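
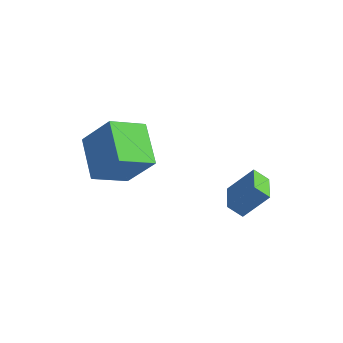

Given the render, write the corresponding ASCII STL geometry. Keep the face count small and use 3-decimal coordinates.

solid 
facet normal -0.609 -0.093 -0.788
outer loop
vertex -3.954 0.121 0.845
vertex -3.129 1.518 0.042
vertex -2.578 -1.212 -0.061
endloop
endfacet
facet normal -0.456 -0.772 0.444
outer loop
vertex -1.311 -1.018 1.578
vertex -3.954 0.121 0.845
vertex -2.578 -1.212 -0.061
endloop
endfacet
facet normal -0.609 -0.093 -0.788
outer loop
vertex -2.578 -1.212 -0.061
vertex -3.129 1.518 0.042
vertex -1.753 0.185 -0.864
endloop
endfacet
facet normal 0.649 -0.629 -0.427
outer loop
vertex -1.753 0.185 -0.864
vertex -1.311 -1.018 1.578
vertex -2.578 -1.212 -0.061
endloop
endfacet
facet normal -0.649 0.629 0.427
outer loop
vertex -3.954 0.121 0.845
vertex -1.862 1.712 1.681
vertex -3.129 1.518 0.042
endloop
endfacet
facet normal -0.456 -0.772 0.444
outer loop
vertex -2.687 0.315 2.484
vertex -3.954 0.121 0.845
vertex -1.311 -1.018 1.578
endloop
endfacet
facet normal -0.649 0.629 0.427
outer loop
vertex -2.687 0.315 2.484
vertex -1.862 1.712 1.681
vertex -3.954 0.121 0.845
endloop
endfacet
facet normal 0.456 0.772 -0.444
outer loop
vertex -3.129 1.518 0.042
vertex -1.862 1.712 1.681
vertex -1.753 0.185 -0.864
endloop
endfacet
facet normal 0.649 -0.629 -0.427
outer loop
vertex -0.486 0.379 0.775
vertex -1.311 -1.018 1.578
vertex -1.753 0.185 -0.864
endloop
endfacet
facet normal 0.456 0.772 -0.444
outer loop
vertex -1.753 0.185 -0.864
vertex -1.862 1.712 1.681
vertex -0.486 0.379 0.775
endloop
endfacet
facet normal 0.609 0.093 0.788
outer loop
vertex -0.486 0.379 0.775
vertex -2.687 0.315 2.484
vertex -1.311 -1.018 1.578
endloop
endfacet
facet normal 0.609 0.093 0.788
outer loop
vertex -1.862 1.712 1.681
vertex -2.687 0.315 2.484
vertex -0.486 0.379 0.775
endloop
endfacet
facet normal -0.524 0.845 -0.107
outer loop
vertex 0.713 3.989 -3.089
vertex 1.588 4.686 -1.876
vertex 1.305 4.281 -3.684
endloop
endfacet
facet normal -0.530 -0.422 -0.735
outer loop
vertex 2.092 3.014 -3.524
vertex 0.713 3.989 -3.089
vertex 1.305 4.281 -3.684
endloop
endfacet
facet normal -0.524 0.845 -0.107
outer loop
vertex 1.305 4.281 -3.684
vertex 1.588 4.686 -1.876
vertex 2.18 4.978 -2.472
endloop
endfacet
facet normal 0.666 0.329 -0.670
outer loop
vertex 2.18 4.978 -2.472
vertex 2.092 3.014 -3.524
vertex 1.305 4.281 -3.684
endloop
endfacet
facet normal -0.666 -0.329 0.669
outer loop
vertex 0.713 3.989 -3.089
vertex 2.375 3.419 -1.716
vertex 1.588 4.686 -1.876
endloop
endfacet
facet normal -0.531 -0.423 -0.734
outer loop
vertex 1.5 2.722 -2.928
vertex 0.713 3.989 -3.089
vertex 2.092 3.014 -3.524
endloop
endfacet
facet normal -0.666 -0.329 0.670
outer loop
vertex 1.5 2.722 -2.928
vertex 2.375 3.419 -1.716
vertex 0.713 3.989 -3.089
endloop
endfacet
facet normal 0.531 0.423 0.734
outer loop
vertex 1.588 4.686 -1.876
vertex 2.375 3.419 -1.716
vertex 2.18 4.978 -2.472
endloop
endfacet
facet normal 0.666 0.329 -0.669
outer loop
vertex 2.967 3.711 -2.311
vertex 2.092 3.014 -3.524
vertex 2.18 4.978 -2.472
endloop
endfacet
facet normal 0.530 0.423 0.735
outer loop
vertex 2.18 4.978 -2.472
vertex 2.375 3.419 -1.716
vertex 2.967 3.711 -2.311
endloop
endfacet
facet normal 0.524 -0.845 0.107
outer loop
vertex 2.967 3.711 -2.311
vertex 1.5 2.722 -2.928
vertex 2.092 3.014 -3.524
endloop
endfacet
facet normal 0.524 -0.845 0.107
outer loop
vertex 2.375 3.419 -1.716
vertex 1.5 2.722 -2.928
vertex 2.967 3.711 -2.311
endloop
endfacet

endsolid


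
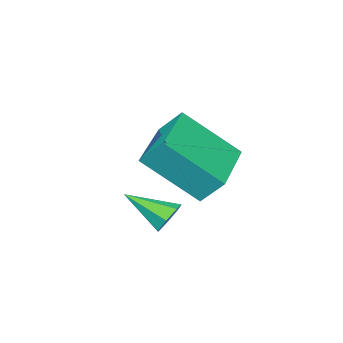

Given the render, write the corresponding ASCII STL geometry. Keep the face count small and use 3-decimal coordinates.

solid 
facet normal -0.330 0.805 -0.494
outer loop
vertex 0.528 1.127 -2.023
vertex 0.354 1.341 -1.558
vertex 0.837 1.394 -1.794
endloop
endfacet
facet normal 0.747 -0.425 -0.512
outer loop
vertex 0.528 1.127 -2.023
vertex 0.837 1.394 -1.794
vertex 0.806 0.239 -0.882
endloop
endfacet
facet normal -0.330 0.804 -0.495
outer loop
vertex 0.837 1.394 -1.794
vertex 0.354 1.341 -1.558
vertex 0.783 1.622 -1.388
endloop
endfacet
facet normal 0.993 0.054 0.102
outer loop
vertex 0.837 1.394 -1.794
vertex 0.783 1.622 -1.388
vertex 0.806 0.239 -0.882
endloop
endfacet
facet normal -0.331 0.804 -0.495
outer loop
vertex 0.783 1.622 -1.388
vertex 0.354 1.341 -1.558
vertex 0.406 1.638 -1.11
endloop
endfacet
facet normal 0.576 0.289 0.765
outer loop
vertex 0.783 1.622 -1.388
vertex 0.406 1.638 -1.11
vertex 0.806 0.239 -0.882
endloop
endfacet
facet normal -0.331 0.804 -0.495
outer loop
vertex 0.406 1.638 -1.11
vertex 0.354 1.341 -1.558
vertex -0.01 1.43 -1.17
endloop
endfacet
facet normal -0.193 0.104 0.976
outer loop
vertex 0.406 1.638 -1.11
vertex -0.01 1.43 -1.17
vertex 0.806 0.239 -0.882
endloop
endfacet
facet normal -0.329 0.806 -0.493
outer loop
vertex -0.01 1.43 -1.17
vertex 0.354 1.341 -1.558
vertex -0.152 1.156 -1.523
endloop
endfacet
facet normal -0.733 -0.363 0.576
outer loop
vertex -0.01 1.43 -1.17
vertex -0.152 1.156 -1.523
vertex 0.806 0.239 -0.882
endloop
endfacet
facet normal -0.328 0.805 -0.495
outer loop
vertex -0.152 1.156 -1.523
vertex 0.354 1.341 -1.558
vertex 0.088 1.021 -1.902
endloop
endfacet
facet normal -0.637 -0.759 -0.133
outer loop
vertex -0.152 1.156 -1.523
vertex 0.088 1.021 -1.902
vertex 0.806 0.239 -0.882
endloop
endfacet
facet normal -0.330 0.805 -0.494
outer loop
vertex 0.088 1.021 -1.902
vertex 0.354 1.341 -1.558
vertex 0.528 1.127 -2.023
endloop
endfacet
facet normal 0.020 -0.787 -0.617
outer loop
vertex 0.088 1.021 -1.902
vertex 0.528 1.127 -2.023
vertex 0.806 0.239 -0.882
endloop
endfacet
facet normal -0.429 0.619 -0.658
outer loop
vertex -3.491 0.528 -0.693
vertex -1.676 1.45 -1.01
vertex -3.29 -0.124 -1.438
endloop
endfacet
facet normal -0.881 -0.447 0.154
outer loop
vertex -2.384 -1.43 -0.05
vertex -3.491 0.528 -0.693
vertex -3.29 -0.124 -1.438
endloop
endfacet
facet normal -0.429 0.619 -0.658
outer loop
vertex -3.29 -0.124 -1.438
vertex -1.676 1.45 -1.01
vertex -1.475 0.798 -1.755
endloop
endfacet
facet normal 0.199 -0.646 -0.737
outer loop
vertex -1.475 0.798 -1.755
vertex -2.384 -1.43 -0.05
vertex -3.29 -0.124 -1.438
endloop
endfacet
facet normal -0.199 0.646 0.737
outer loop
vertex -3.491 0.528 -0.693
vertex -0.77 0.144 0.378
vertex -1.676 1.45 -1.01
endloop
endfacet
facet normal -0.881 -0.447 0.154
outer loop
vertex -2.585 -0.778 0.695
vertex -3.491 0.528 -0.693
vertex -2.384 -1.43 -0.05
endloop
endfacet
facet normal -0.199 0.646 0.737
outer loop
vertex -2.585 -0.778 0.695
vertex -0.77 0.144 0.378
vertex -3.491 0.528 -0.693
endloop
endfacet
facet normal 0.881 0.447 -0.154
outer loop
vertex -1.676 1.45 -1.01
vertex -0.77 0.144 0.378
vertex -1.475 0.798 -1.755
endloop
endfacet
facet normal 0.199 -0.646 -0.737
outer loop
vertex -0.569 -0.508 -0.367
vertex -2.384 -1.43 -0.05
vertex -1.475 0.798 -1.755
endloop
endfacet
facet normal 0.881 0.447 -0.154
outer loop
vertex -1.475 0.798 -1.755
vertex -0.77 0.144 0.378
vertex -0.569 -0.508 -0.367
endloop
endfacet
facet normal 0.429 -0.619 0.658
outer loop
vertex -0.569 -0.508 -0.367
vertex -2.585 -0.778 0.695
vertex -2.384 -1.43 -0.05
endloop
endfacet
facet normal 0.429 -0.619 0.658
outer loop
vertex -0.77 0.144 0.378
vertex -2.585 -0.778 0.695
vertex -0.569 -0.508 -0.367
endloop
endfacet

endsolid


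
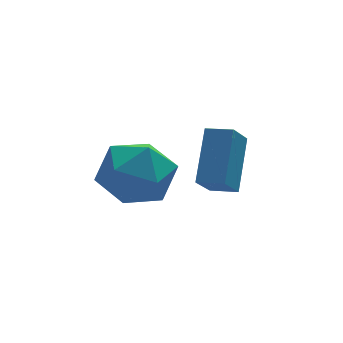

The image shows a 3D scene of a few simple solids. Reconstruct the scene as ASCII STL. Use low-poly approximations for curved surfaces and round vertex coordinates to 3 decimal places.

solid 
facet normal -0.498 -0.497 0.711
outer loop
vertex 0.08 -1.577 4.941
vertex -0.601 -1.085 4.808
vertex -0.552 -2.806 3.638
endloop
endfacet
facet normal 0.801 -0.578 0.157
outer loop
vertex 0.041 -2.215 2.792
vertex 0.08 -1.577 4.941
vertex -0.552 -2.806 3.638
endloop
endfacet
facet normal -0.498 -0.497 0.710
outer loop
vertex -0.552 -2.806 3.638
vertex -0.601 -1.085 4.808
vertex -1.233 -2.315 3.504
endloop
endfacet
facet normal -0.332 -0.648 -0.685
outer loop
vertex -1.233 -2.315 3.504
vertex 0.041 -2.215 2.792
vertex -0.552 -2.806 3.638
endloop
endfacet
facet normal 0.333 0.647 0.686
outer loop
vertex 0.08 -1.577 4.941
vertex -0.008 -0.494 3.962
vertex -0.601 -1.085 4.808
endloop
endfacet
facet normal 0.801 -0.578 0.157
outer loop
vertex 0.673 -0.985 4.096
vertex 0.08 -1.577 4.941
vertex 0.041 -2.215 2.792
endloop
endfacet
facet normal 0.332 0.647 0.686
outer loop
vertex 0.673 -0.985 4.096
vertex -0.008 -0.494 3.962
vertex 0.08 -1.577 4.941
endloop
endfacet
facet normal -0.801 0.578 -0.157
outer loop
vertex -0.601 -1.085 4.808
vertex -0.008 -0.494 3.962
vertex -1.233 -2.315 3.504
endloop
endfacet
facet normal -0.333 -0.646 -0.687
outer loop
vertex -0.64 -1.723 2.659
vertex 0.041 -2.215 2.792
vertex -1.233 -2.315 3.504
endloop
endfacet
facet normal -0.801 0.578 -0.157
outer loop
vertex -1.233 -2.315 3.504
vertex -0.008 -0.494 3.962
vertex -0.64 -1.723 2.659
endloop
endfacet
facet normal 0.498 0.497 -0.710
outer loop
vertex -0.64 -1.723 2.659
vertex 0.673 -0.985 4.096
vertex 0.041 -2.215 2.792
endloop
endfacet
facet normal 0.498 0.497 -0.710
outer loop
vertex -0.008 -0.494 3.962
vertex 0.673 -0.985 4.096
vertex -0.64 -1.723 2.659
endloop
endfacet
facet normal -0.717 0.685 0.126
outer loop
vertex -3.09 -0.859 3.673
vertex -3.925 -1.746 3.741
vertex -3.37 -1.351 4.753
endloop
endfacet
facet normal -0.097 0.915 0.392
outer loop
vertex -3.09 -0.859 3.673
vertex -3.37 -1.351 4.753
vertex -2.207 -1.109 4.476
endloop
endfacet
facet normal 0.383 0.914 -0.137
outer loop
vertex -3.09 -0.859 3.673
vertex -2.207 -1.109 4.476
vertex -2.043 -1.355 3.293
endloop
endfacet
facet normal 0.059 0.682 -0.729
outer loop
vertex -3.09 -0.859 3.673
vertex -2.043 -1.355 3.293
vertex -3.104 -1.749 2.839
endloop
endfacet
facet normal -0.621 0.541 -0.567
outer loop
vertex -3.09 -0.859 3.673
vertex -3.104 -1.749 2.839
vertex -3.925 -1.746 3.741
endloop
endfacet
facet normal 0.118 0.448 0.886
outer loop
vertex -2.207 -1.109 4.476
vertex -3.37 -1.351 4.753
vertex -2.496 -2.151 5.041
endloop
endfacet
facet normal -0.886 0.075 0.457
outer loop
vertex -3.37 -1.351 4.753
vertex -3.925 -1.746 3.741
vertex -3.557 -2.545 4.587
endloop
endfacet
facet normal -0.731 -0.158 -0.664
outer loop
vertex -3.925 -1.746 3.741
vertex -3.104 -1.749 2.839
vertex -3.393 -2.791 3.404
endloop
endfacet
facet normal 0.370 0.071 -0.926
outer loop
vertex -3.104 -1.749 2.839
vertex -2.043 -1.355 3.293
vertex -2.23 -2.549 3.127
endloop
endfacet
facet normal 0.895 0.445 0.031
outer loop
vertex -2.043 -1.355 3.293
vertex -2.207 -1.109 4.476
vertex -1.675 -2.154 4.139
endloop
endfacet
facet normal -0.059 -0.682 0.729
outer loop
vertex -2.51 -3.041 4.207
vertex -2.496 -2.151 5.041
vertex -3.557 -2.545 4.587
endloop
endfacet
facet normal -0.383 -0.914 0.137
outer loop
vertex -2.51 -3.041 4.207
vertex -3.557 -2.545 4.587
vertex -3.393 -2.791 3.404
endloop
endfacet
facet normal 0.097 -0.915 -0.392
outer loop
vertex -2.51 -3.041 4.207
vertex -3.393 -2.791 3.404
vertex -2.23 -2.549 3.127
endloop
endfacet
facet normal 0.717 -0.685 -0.126
outer loop
vertex -2.51 -3.041 4.207
vertex -2.23 -2.549 3.127
vertex -1.675 -2.154 4.139
endloop
endfacet
facet normal 0.621 -0.541 0.567
outer loop
vertex -2.51 -3.041 4.207
vertex -1.675 -2.154 4.139
vertex -2.496 -2.151 5.041
endloop
endfacet
facet normal -0.370 -0.071 0.926
outer loop
vertex -3.557 -2.545 4.587
vertex -2.496 -2.151 5.041
vertex -3.37 -1.351 4.753
endloop
endfacet
facet normal -0.895 -0.445 -0.031
outer loop
vertex -3.393 -2.791 3.404
vertex -3.557 -2.545 4.587
vertex -3.925 -1.746 3.741
endloop
endfacet
facet normal -0.118 -0.448 -0.886
outer loop
vertex -2.23 -2.549 3.127
vertex -3.393 -2.791 3.404
vertex -3.104 -1.749 2.839
endloop
endfacet
facet normal 0.886 -0.075 -0.457
outer loop
vertex -1.675 -2.154 4.139
vertex -2.23 -2.549 3.127
vertex -2.043 -1.355 3.293
endloop
endfacet
facet normal 0.731 0.158 0.664
outer loop
vertex -2.496 -2.151 5.041
vertex -1.675 -2.154 4.139
vertex -2.207 -1.109 4.476
endloop
endfacet

endsolid


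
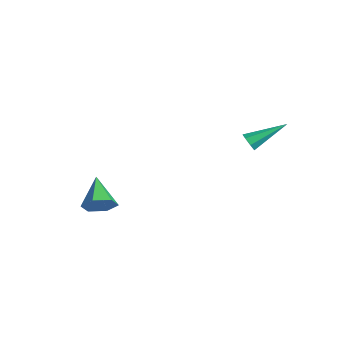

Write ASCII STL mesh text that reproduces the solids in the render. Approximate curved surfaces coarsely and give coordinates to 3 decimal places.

solid 
facet normal -0.188 -0.865 -0.465
outer loop
vertex 3.351 1.681 1.751
vertex 2.883 1.64 2.017
vertex 2.981 1.875 1.54
endloop
endfacet
facet normal 0.610 0.472 -0.637
outer loop
vertex 3.351 1.681 1.751
vertex 2.981 1.875 1.54
vertex 3.277 3.44 2.983
endloop
endfacet
facet normal -0.189 -0.865 -0.465
outer loop
vertex 2.981 1.875 1.54
vertex 2.883 1.64 2.017
vertex 2.536 1.892 1.689
endloop
endfacet
facet normal -0.208 0.684 -0.699
outer loop
vertex 2.981 1.875 1.54
vertex 2.536 1.892 1.689
vertex 3.277 3.44 2.983
endloop
endfacet
facet normal -0.189 -0.865 -0.464
outer loop
vertex 2.536 1.892 1.689
vertex 2.883 1.64 2.017
vertex 2.353 1.72 2.084
endloop
endfacet
facet normal -0.834 0.529 -0.156
outer loop
vertex 2.536 1.892 1.689
vertex 2.353 1.72 2.084
vertex 3.277 3.44 2.983
endloop
endfacet
facet normal -0.189 -0.866 -0.464
outer loop
vertex 2.353 1.72 2.084
vertex 2.883 1.64 2.017
vertex 2.569 1.488 2.429
endloop
endfacet
facet normal -0.801 0.124 0.585
outer loop
vertex 2.353 1.72 2.084
vertex 2.569 1.488 2.429
vertex 3.277 3.44 2.983
endloop
endfacet
facet normal -0.190 -0.865 -0.464
outer loop
vertex 2.569 1.488 2.429
vertex 2.883 1.64 2.017
vertex 3.022 1.37 2.464
endloop
endfacet
facet normal -0.133 -0.226 0.965
outer loop
vertex 2.569 1.488 2.429
vertex 3.022 1.37 2.464
vertex 3.277 3.44 2.983
endloop
endfacet
facet normal -0.189 -0.865 -0.464
outer loop
vertex 3.022 1.37 2.464
vertex 2.883 1.64 2.017
vertex 3.37 1.456 2.162
endloop
endfacet
facet normal 0.669 -0.257 0.697
outer loop
vertex 3.022 1.37 2.464
vertex 3.37 1.456 2.162
vertex 3.277 3.44 2.983
endloop
endfacet
facet normal -0.188 -0.865 -0.465
outer loop
vertex 3.37 1.456 2.162
vertex 2.883 1.64 2.017
vertex 3.351 1.681 1.751
endloop
endfacet
facet normal 0.998 0.054 -0.017
outer loop
vertex 3.37 1.456 2.162
vertex 3.351 1.681 1.751
vertex 3.277 3.44 2.983
endloop
endfacet
facet normal 0.796 -0.277 -0.538
outer loop
vertex -1.936 -4.167 -3.13
vertex -2.24 -3.655 -3.844
vertex -1.678 -3.277 -3.206
endloop
endfacet
facet normal 0.186 0.030 0.982
outer loop
vertex -1.936 -4.167 -3.13
vertex -1.678 -3.277 -3.206
vertex -3.76 -3.125 -2.816
endloop
endfacet
facet normal 0.796 -0.277 -0.537
outer loop
vertex -1.678 -3.277 -3.206
vertex -2.24 -3.655 -3.844
vertex -1.981 -2.764 -3.92
endloop
endfacet
facet normal 0.160 0.833 0.530
outer loop
vertex -1.678 -3.277 -3.206
vertex -1.981 -2.764 -3.92
vertex -3.76 -3.125 -2.816
endloop
endfacet
facet normal 0.796 -0.277 -0.537
outer loop
vertex -1.981 -2.764 -3.92
vertex -2.24 -3.655 -3.844
vertex -2.543 -3.142 -4.558
endloop
endfacet
facet normal -0.336 0.910 -0.243
outer loop
vertex -1.981 -2.764 -3.92
vertex -2.543 -3.142 -4.558
vertex -3.76 -3.125 -2.816
endloop
endfacet
facet normal 0.796 -0.278 -0.538
outer loop
vertex -2.543 -3.142 -4.558
vertex -2.24 -3.655 -3.844
vertex -2.802 -4.032 -4.481
endloop
endfacet
facet normal -0.805 0.185 -0.564
outer loop
vertex -2.543 -3.142 -4.558
vertex -2.802 -4.032 -4.481
vertex -3.76 -3.125 -2.816
endloop
endfacet
facet normal 0.796 -0.277 -0.538
outer loop
vertex -2.802 -4.032 -4.481
vertex -2.24 -3.655 -3.844
vertex -2.498 -4.545 -3.768
endloop
endfacet
facet normal -0.779 -0.617 -0.112
outer loop
vertex -2.802 -4.032 -4.481
vertex -2.498 -4.545 -3.768
vertex -3.76 -3.125 -2.816
endloop
endfacet
facet normal 0.796 -0.277 -0.538
outer loop
vertex -2.498 -4.545 -3.768
vertex -2.24 -3.655 -3.844
vertex -1.936 -4.167 -3.13
endloop
endfacet
facet normal -0.283 -0.695 0.661
outer loop
vertex -2.498 -4.545 -3.768
vertex -1.936 -4.167 -3.13
vertex -3.76 -3.125 -2.816
endloop
endfacet

endsolid


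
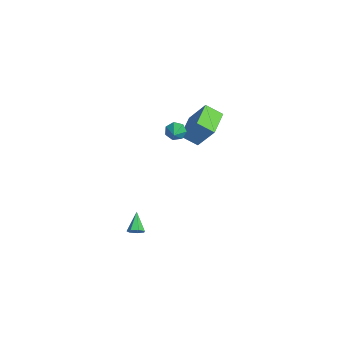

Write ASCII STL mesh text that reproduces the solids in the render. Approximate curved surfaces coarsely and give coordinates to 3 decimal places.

solid 
facet normal 0.808 -0.063 -0.586
outer loop
vertex 4.654 -1.197 -1.134
vertex 4.415 -0.892 -1.496
vertex 4.722 -0.744 -1.089
endloop
endfacet
facet normal 0.269 -0.135 0.954
outer loop
vertex 4.654 -1.197 -1.134
vertex 4.722 -0.744 -1.089
vertex 3.325 -0.808 -0.704
endloop
endfacet
facet normal 0.808 -0.062 -0.587
outer loop
vertex 4.722 -0.744 -1.089
vertex 4.415 -0.892 -1.496
vertex 4.558 -0.403 -1.351
endloop
endfacet
facet normal 0.174 0.651 0.739
outer loop
vertex 4.722 -0.744 -1.089
vertex 4.558 -0.403 -1.351
vertex 3.325 -0.808 -0.704
endloop
endfacet
facet normal 0.807 -0.062 -0.587
outer loop
vertex 4.558 -0.403 -1.351
vertex 4.415 -0.892 -1.496
vertex 4.287 -0.43 -1.721
endloop
endfacet
facet normal -0.254 0.960 0.116
outer loop
vertex 4.558 -0.403 -1.351
vertex 4.287 -0.43 -1.721
vertex 3.325 -0.808 -0.704
endloop
endfacet
facet normal 0.807 -0.062 -0.587
outer loop
vertex 4.287 -0.43 -1.721
vertex 4.415 -0.892 -1.496
vertex 4.112 -0.805 -1.922
endloop
endfacet
facet normal -0.694 0.564 -0.447
outer loop
vertex 4.287 -0.43 -1.721
vertex 4.112 -0.805 -1.922
vertex 3.325 -0.808 -0.704
endloop
endfacet
facet normal 0.807 -0.061 -0.587
outer loop
vertex 4.112 -0.805 -1.922
vertex 4.415 -0.892 -1.496
vertex 4.166 -1.246 -1.802
endloop
endfacet
facet normal -0.814 -0.243 -0.527
outer loop
vertex 4.112 -0.805 -1.922
vertex 4.166 -1.246 -1.802
vertex 3.325 -0.808 -0.704
endloop
endfacet
facet normal 0.808 -0.062 -0.586
outer loop
vertex 4.166 -1.246 -1.802
vertex 4.415 -0.892 -1.496
vertex 4.407 -1.42 -1.451
endloop
endfacet
facet normal -0.523 -0.850 -0.062
outer loop
vertex 4.166 -1.246 -1.802
vertex 4.407 -1.42 -1.451
vertex 3.325 -0.808 -0.704
endloop
endfacet
facet normal 0.808 -0.062 -0.586
outer loop
vertex 4.407 -1.42 -1.451
vertex 4.415 -0.892 -1.496
vertex 4.654 -1.197 -1.134
endloop
endfacet
facet normal -0.042 -0.802 0.596
outer loop
vertex 4.407 -1.42 -1.451
vertex 4.654 -1.197 -1.134
vertex 3.325 -0.808 -0.704
endloop
endfacet
facet normal -0.876 0.108 -0.471
outer loop
vertex -2.566 2.109 0.819
vertex -2.864 1.733 1.287
vertex -2.777 2.397 1.278
endloop
endfacet
facet normal 0.616 0.763 -0.195
outer loop
vertex -2.566 2.109 0.819
vertex -2.777 2.397 1.278
vertex -1.516 1.567 2.013
endloop
endfacet
facet normal -0.875 0.108 -0.472
outer loop
vertex -2.777 2.397 1.278
vertex -2.864 1.733 1.287
vertex -3.054 2.186 1.743
endloop
endfacet
facet normal 0.240 0.822 0.516
outer loop
vertex -2.777 2.397 1.278
vertex -3.054 2.186 1.743
vertex -1.516 1.567 2.013
endloop
endfacet
facet normal -0.875 0.108 -0.472
outer loop
vertex -3.054 2.186 1.743
vertex -2.864 1.733 1.287
vertex -3.188 1.633 1.865
endloop
endfacet
facet normal -0.077 0.232 0.970
outer loop
vertex -3.054 2.186 1.743
vertex -3.188 1.633 1.865
vertex -1.516 1.567 2.013
endloop
endfacet
facet normal -0.875 0.108 -0.472
outer loop
vertex -3.188 1.633 1.865
vertex -2.864 1.733 1.287
vertex -3.078 1.156 1.552
endloop
endfacet
facet normal -0.095 -0.561 0.822
outer loop
vertex -3.188 1.633 1.865
vertex -3.078 1.156 1.552
vertex -1.516 1.567 2.013
endloop
endfacet
facet normal -0.875 0.108 -0.471
outer loop
vertex -3.078 1.156 1.552
vertex -2.864 1.733 1.287
vertex -2.807 1.113 1.039
endloop
endfacet
facet normal 0.198 -0.962 0.186
outer loop
vertex -3.078 1.156 1.552
vertex -2.807 1.113 1.039
vertex -1.516 1.567 2.013
endloop
endfacet
facet normal -0.875 0.108 -0.471
outer loop
vertex -2.807 1.113 1.039
vertex -2.864 1.733 1.287
vertex -2.579 1.537 0.713
endloop
endfacet
facet normal 0.583 -0.668 -0.461
outer loop
vertex -2.807 1.113 1.039
vertex -2.579 1.537 0.713
vertex -1.516 1.567 2.013
endloop
endfacet
facet normal -0.875 0.107 -0.471
outer loop
vertex -2.579 1.537 0.713
vertex -2.864 1.733 1.287
vertex -2.566 2.109 0.819
endloop
endfacet
facet normal 0.769 0.099 -0.631
outer loop
vertex -2.579 1.537 0.713
vertex -2.566 2.109 0.819
vertex -1.516 1.567 2.013
endloop
endfacet
facet normal -0.924 0.345 0.168
outer loop
vertex -4.42 3.618 2.38
vertex -4.155 4.658 1.701
vertex -5.086 2.669 0.665
endloop
endfacet
facet normal -0.208 -0.819 0.534
outer loop
vertex -3.405 2.042 0.359
vertex -4.42 3.618 2.38
vertex -5.086 2.669 0.665
endloop
endfacet
facet normal -0.924 0.345 0.168
outer loop
vertex -5.086 2.669 0.665
vertex -4.155 4.658 1.701
vertex -4.821 3.709 -0.014
endloop
endfacet
facet normal -0.322 -0.459 -0.828
outer loop
vertex -4.821 3.709 -0.014
vertex -3.405 2.042 0.359
vertex -5.086 2.669 0.665
endloop
endfacet
facet normal 0.322 0.459 0.828
outer loop
vertex -4.42 3.618 2.38
vertex -2.474 4.031 1.395
vertex -4.155 4.658 1.701
endloop
endfacet
facet normal -0.208 -0.819 0.534
outer loop
vertex -2.739 2.991 2.074
vertex -4.42 3.618 2.38
vertex -3.405 2.042 0.359
endloop
endfacet
facet normal 0.322 0.459 0.828
outer loop
vertex -2.739 2.991 2.074
vertex -2.474 4.031 1.395
vertex -4.42 3.618 2.38
endloop
endfacet
facet normal 0.208 0.819 -0.534
outer loop
vertex -4.155 4.658 1.701
vertex -2.474 4.031 1.395
vertex -4.821 3.709 -0.014
endloop
endfacet
facet normal -0.322 -0.459 -0.828
outer loop
vertex -3.14 3.082 -0.32
vertex -3.405 2.042 0.359
vertex -4.821 3.709 -0.014
endloop
endfacet
facet normal 0.208 0.819 -0.534
outer loop
vertex -4.821 3.709 -0.014
vertex -2.474 4.031 1.395
vertex -3.14 3.082 -0.32
endloop
endfacet
facet normal 0.924 -0.345 -0.168
outer loop
vertex -3.14 3.082 -0.32
vertex -2.739 2.991 2.074
vertex -3.405 2.042 0.359
endloop
endfacet
facet normal 0.924 -0.345 -0.168
outer loop
vertex -2.474 4.031 1.395
vertex -2.739 2.991 2.074
vertex -3.14 3.082 -0.32
endloop
endfacet

endsolid


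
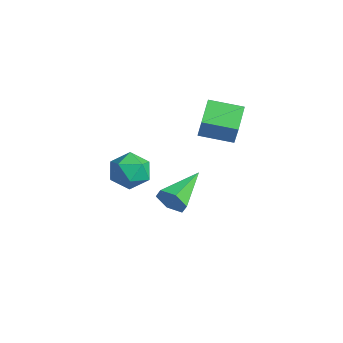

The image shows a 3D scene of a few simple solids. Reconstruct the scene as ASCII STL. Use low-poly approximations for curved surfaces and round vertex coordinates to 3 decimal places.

solid 
facet normal -0.414 0.879 -0.235
outer loop
vertex 2.012 -0.208 0.34
vertex 1.367 -0.346 0.959
vertex 2.132 0.076 1.19
endloop
endfacet
facet normal 0.291 0.894 -0.340
outer loop
vertex 2.012 -0.208 0.34
vertex 2.132 0.076 1.19
vertex 2.814 -0.316 0.743
endloop
endfacet
facet normal 0.456 0.378 -0.806
outer loop
vertex 2.012 -0.208 0.34
vertex 2.814 -0.316 0.743
vertex 2.469 -0.981 0.236
endloop
endfacet
facet normal -0.148 0.045 -0.988
outer loop
vertex 2.012 -0.208 0.34
vertex 2.469 -0.981 0.236
vertex 1.575 -0.999 0.369
endloop
endfacet
facet normal -0.686 0.356 -0.635
outer loop
vertex 2.012 -0.208 0.34
vertex 1.575 -0.999 0.369
vertex 1.367 -0.346 0.959
endloop
endfacet
facet normal 0.610 0.742 0.280
outer loop
vertex 2.814 -0.316 0.743
vertex 2.132 0.076 1.19
vertex 2.665 -0.521 1.611
endloop
endfacet
facet normal -0.532 0.717 0.450
outer loop
vertex 2.132 0.076 1.19
vertex 1.367 -0.346 0.959
vertex 1.771 -0.539 1.744
endloop
endfacet
facet normal -0.971 -0.131 -0.198
outer loop
vertex 1.367 -0.346 0.959
vertex 1.575 -0.999 0.369
vertex 1.426 -1.204 1.237
endloop
endfacet
facet normal -0.102 -0.632 -0.768
outer loop
vertex 1.575 -0.999 0.369
vertex 2.469 -0.981 0.236
vertex 2.108 -1.596 0.79
endloop
endfacet
facet normal 0.876 -0.093 -0.474
outer loop
vertex 2.469 -0.981 0.236
vertex 2.814 -0.316 0.743
vertex 2.873 -1.174 1.021
endloop
endfacet
facet normal 0.148 -0.045 0.988
outer loop
vertex 2.228 -1.312 1.64
vertex 2.665 -0.521 1.611
vertex 1.771 -0.539 1.744
endloop
endfacet
facet normal -0.456 -0.378 0.806
outer loop
vertex 2.228 -1.312 1.64
vertex 1.771 -0.539 1.744
vertex 1.426 -1.204 1.237
endloop
endfacet
facet normal -0.291 -0.894 0.340
outer loop
vertex 2.228 -1.312 1.64
vertex 1.426 -1.204 1.237
vertex 2.108 -1.596 0.79
endloop
endfacet
facet normal 0.414 -0.879 0.235
outer loop
vertex 2.228 -1.312 1.64
vertex 2.108 -1.596 0.79
vertex 2.873 -1.174 1.021
endloop
endfacet
facet normal 0.686 -0.356 0.635
outer loop
vertex 2.228 -1.312 1.64
vertex 2.873 -1.174 1.021
vertex 2.665 -0.521 1.611
endloop
endfacet
facet normal 0.102 0.632 0.768
outer loop
vertex 1.771 -0.539 1.744
vertex 2.665 -0.521 1.611
vertex 2.132 0.076 1.19
endloop
endfacet
facet normal -0.876 0.093 0.474
outer loop
vertex 1.426 -1.204 1.237
vertex 1.771 -0.539 1.744
vertex 1.367 -0.346 0.959
endloop
endfacet
facet normal -0.610 -0.742 -0.280
outer loop
vertex 2.108 -1.596 0.79
vertex 1.426 -1.204 1.237
vertex 1.575 -0.999 0.369
endloop
endfacet
facet normal 0.532 -0.717 -0.450
outer loop
vertex 2.873 -1.174 1.021
vertex 2.108 -1.596 0.79
vertex 2.469 -0.981 0.236
endloop
endfacet
facet normal 0.971 0.131 0.198
outer loop
vertex 2.665 -0.521 1.611
vertex 2.873 -1.174 1.021
vertex 2.814 -0.316 0.743
endloop
endfacet
facet normal 0.389 -0.876 -0.283
outer loop
vertex 1.857 1.404 -1.463
vertex 1.466 1.433 -2.091
vertex 2.145 1.726 -2.064
endloop
endfacet
facet normal 0.674 0.466 0.573
outer loop
vertex 1.857 1.404 -1.463
vertex 2.145 1.726 -2.064
vertex 0.694 3.167 -1.529
endloop
endfacet
facet normal 0.389 -0.876 -0.283
outer loop
vertex 2.145 1.726 -2.064
vertex 1.466 1.433 -2.091
vertex 1.754 1.755 -2.692
endloop
endfacet
facet normal 0.597 0.727 -0.338
outer loop
vertex 2.145 1.726 -2.064
vertex 1.754 1.755 -2.692
vertex 0.694 3.167 -1.529
endloop
endfacet
facet normal 0.389 -0.877 -0.283
outer loop
vertex 1.754 1.755 -2.692
vertex 1.466 1.433 -2.091
vertex 1.075 1.462 -2.718
endloop
endfacet
facet normal -0.197 0.531 -0.824
outer loop
vertex 1.754 1.755 -2.692
vertex 1.075 1.462 -2.718
vertex 0.694 3.167 -1.529
endloop
endfacet
facet normal 0.391 -0.875 -0.284
outer loop
vertex 1.075 1.462 -2.718
vertex 1.466 1.433 -2.091
vertex 0.788 1.139 -2.118
endloop
endfacet
facet normal -0.914 0.073 -0.398
outer loop
vertex 1.075 1.462 -2.718
vertex 0.788 1.139 -2.118
vertex 0.694 3.167 -1.529
endloop
endfacet
facet normal 0.391 -0.876 -0.284
outer loop
vertex 0.788 1.139 -2.118
vertex 1.466 1.433 -2.091
vertex 1.179 1.11 -1.49
endloop
endfacet
facet normal -0.838 -0.188 0.513
outer loop
vertex 0.788 1.139 -2.118
vertex 1.179 1.11 -1.49
vertex 0.694 3.167 -1.529
endloop
endfacet
facet normal 0.391 -0.876 -0.284
outer loop
vertex 1.179 1.11 -1.49
vertex 1.466 1.433 -2.091
vertex 1.857 1.404 -1.463
endloop
endfacet
facet normal -0.044 0.009 0.999
outer loop
vertex 1.179 1.11 -1.49
vertex 1.857 1.404 -1.463
vertex 0.694 3.167 -1.529
endloop
endfacet
facet normal -0.625 -0.758 0.185
outer loop
vertex 1.463 2.788 2.04
vertex 0.534 3.667 2.502
vertex 1.033 2.886 0.988
endloop
endfacet
facet normal 0.683 -0.646 -0.340
outer loop
vertex 1.946 3.993 0.718
vertex 1.463 2.788 2.04
vertex 1.033 2.886 0.988
endloop
endfacet
facet normal -0.625 -0.758 0.185
outer loop
vertex 1.033 2.886 0.988
vertex 0.534 3.667 2.502
vertex 0.104 3.765 1.45
endloop
endfacet
facet normal -0.377 0.086 -0.922
outer loop
vertex 0.104 3.765 1.45
vertex 1.946 3.993 0.718
vertex 1.033 2.886 0.988
endloop
endfacet
facet normal 0.377 -0.086 0.922
outer loop
vertex 1.463 2.788 2.04
vertex 1.447 4.774 2.232
vertex 0.534 3.667 2.502
endloop
endfacet
facet normal 0.683 -0.646 -0.340
outer loop
vertex 2.376 3.895 1.77
vertex 1.463 2.788 2.04
vertex 1.946 3.993 0.718
endloop
endfacet
facet normal 0.377 -0.086 0.922
outer loop
vertex 2.376 3.895 1.77
vertex 1.447 4.774 2.232
vertex 1.463 2.788 2.04
endloop
endfacet
facet normal -0.683 0.646 0.340
outer loop
vertex 0.534 3.667 2.502
vertex 1.447 4.774 2.232
vertex 0.104 3.765 1.45
endloop
endfacet
facet normal -0.377 0.086 -0.922
outer loop
vertex 1.017 4.872 1.18
vertex 1.946 3.993 0.718
vertex 0.104 3.765 1.45
endloop
endfacet
facet normal -0.683 0.646 0.340
outer loop
vertex 0.104 3.765 1.45
vertex 1.447 4.774 2.232
vertex 1.017 4.872 1.18
endloop
endfacet
facet normal 0.625 0.758 -0.185
outer loop
vertex 1.017 4.872 1.18
vertex 2.376 3.895 1.77
vertex 1.946 3.993 0.718
endloop
endfacet
facet normal 0.625 0.758 -0.185
outer loop
vertex 1.447 4.774 2.232
vertex 2.376 3.895 1.77
vertex 1.017 4.872 1.18
endloop
endfacet

endsolid


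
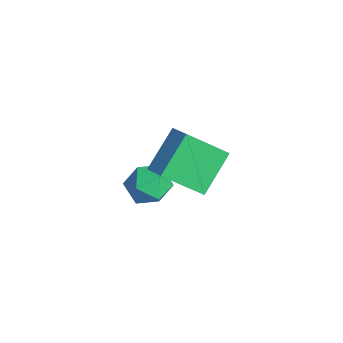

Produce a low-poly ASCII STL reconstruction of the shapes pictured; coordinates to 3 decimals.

solid 
facet normal -0.430 0.661 0.615
outer loop
vertex 3.31 -1.903 1.07
vertex 3.667 -0.548 -0.138
vertex 2.481 -2.055 0.654
endloop
endfacet
facet normal -0.193 -0.733 0.653
outer loop
vertex 3.233 -3.212 -0.422
vertex 3.31 -1.903 1.07
vertex 2.481 -2.055 0.654
endloop
endfacet
facet normal -0.430 0.661 0.615
outer loop
vertex 2.481 -2.055 0.654
vertex 3.667 -0.548 -0.138
vertex 2.838 -0.7 -0.554
endloop
endfacet
facet normal -0.882 -0.162 -0.442
outer loop
vertex 2.838 -0.7 -0.554
vertex 3.233 -3.212 -0.422
vertex 2.481 -2.055 0.654
endloop
endfacet
facet normal 0.882 0.162 0.442
outer loop
vertex 3.31 -1.903 1.07
vertex 4.419 -1.705 -1.214
vertex 3.667 -0.548 -0.138
endloop
endfacet
facet normal -0.193 -0.733 0.653
outer loop
vertex 4.062 -3.06 -0.006
vertex 3.31 -1.903 1.07
vertex 3.233 -3.212 -0.422
endloop
endfacet
facet normal 0.882 0.162 0.442
outer loop
vertex 4.062 -3.06 -0.006
vertex 4.419 -1.705 -1.214
vertex 3.31 -1.903 1.07
endloop
endfacet
facet normal 0.193 0.733 -0.653
outer loop
vertex 3.667 -0.548 -0.138
vertex 4.419 -1.705 -1.214
vertex 2.838 -0.7 -0.554
endloop
endfacet
facet normal -0.882 -0.162 -0.442
outer loop
vertex 3.59 -1.857 -1.63
vertex 3.233 -3.212 -0.422
vertex 2.838 -0.7 -0.554
endloop
endfacet
facet normal 0.193 0.733 -0.653
outer loop
vertex 2.838 -0.7 -0.554
vertex 4.419 -1.705 -1.214
vertex 3.59 -1.857 -1.63
endloop
endfacet
facet normal 0.430 -0.661 -0.615
outer loop
vertex 3.59 -1.857 -1.63
vertex 4.062 -3.06 -0.006
vertex 3.233 -3.212 -0.422
endloop
endfacet
facet normal 0.430 -0.661 -0.615
outer loop
vertex 4.419 -1.705 -1.214
vertex 4.062 -3.06 -0.006
vertex 3.59 -1.857 -1.63
endloop
endfacet
facet normal -0.177 0.298 0.938
outer loop
vertex 0.73 -1.831 -3.259
vertex 0.796 -2.687 -2.975
vertex 1.531 -2.162 -3.003
endloop
endfacet
facet normal 0.153 0.810 0.567
outer loop
vertex 0.73 -1.831 -3.259
vertex 1.531 -2.162 -3.003
vertex 1.472 -1.637 -3.737
endloop
endfacet
facet normal -0.252 0.968 0.001
outer loop
vertex 0.73 -1.831 -3.259
vertex 1.472 -1.637 -3.737
vertex 0.7 -1.838 -4.162
endloop
endfacet
facet normal -0.833 0.553 0.023
outer loop
vertex 0.73 -1.831 -3.259
vertex 0.7 -1.838 -4.162
vertex 0.282 -2.487 -3.692
endloop
endfacet
facet normal -0.786 0.139 0.602
outer loop
vertex 0.73 -1.831 -3.259
vertex 0.282 -2.487 -3.692
vertex 0.796 -2.687 -2.975
endloop
endfacet
facet normal 0.771 0.546 0.329
outer loop
vertex 1.472 -1.637 -3.737
vertex 1.531 -2.162 -3.003
vertex 1.998 -2.373 -3.748
endloop
endfacet
facet normal 0.238 -0.284 0.929
outer loop
vertex 1.531 -2.162 -3.003
vertex 0.796 -2.687 -2.975
vertex 1.58 -3.022 -3.278
endloop
endfacet
facet normal -0.748 -0.540 0.385
outer loop
vertex 0.796 -2.687 -2.975
vertex 0.282 -2.487 -3.692
vertex 0.808 -3.223 -3.703
endloop
endfacet
facet normal -0.823 0.130 -0.553
outer loop
vertex 0.282 -2.487 -3.692
vertex 0.7 -1.838 -4.162
vertex 0.749 -2.698 -4.437
endloop
endfacet
facet normal 0.115 0.801 -0.588
outer loop
vertex 0.7 -1.838 -4.162
vertex 1.472 -1.637 -3.737
vertex 1.484 -2.173 -4.465
endloop
endfacet
facet normal 0.833 -0.553 -0.023
outer loop
vertex 1.55 -3.029 -4.181
vertex 1.998 -2.373 -3.748
vertex 1.58 -3.022 -3.278
endloop
endfacet
facet normal 0.252 -0.968 -0.001
outer loop
vertex 1.55 -3.029 -4.181
vertex 1.58 -3.022 -3.278
vertex 0.808 -3.223 -3.703
endloop
endfacet
facet normal -0.153 -0.810 -0.567
outer loop
vertex 1.55 -3.029 -4.181
vertex 0.808 -3.223 -3.703
vertex 0.749 -2.698 -4.437
endloop
endfacet
facet normal 0.177 -0.298 -0.938
outer loop
vertex 1.55 -3.029 -4.181
vertex 0.749 -2.698 -4.437
vertex 1.484 -2.173 -4.465
endloop
endfacet
facet normal 0.786 -0.139 -0.602
outer loop
vertex 1.55 -3.029 -4.181
vertex 1.484 -2.173 -4.465
vertex 1.998 -2.373 -3.748
endloop
endfacet
facet normal 0.823 -0.130 0.553
outer loop
vertex 1.58 -3.022 -3.278
vertex 1.998 -2.373 -3.748
vertex 1.531 -2.162 -3.003
endloop
endfacet
facet normal -0.115 -0.801 0.588
outer loop
vertex 0.808 -3.223 -3.703
vertex 1.58 -3.022 -3.278
vertex 0.796 -2.687 -2.975
endloop
endfacet
facet normal -0.771 -0.546 -0.329
outer loop
vertex 0.749 -2.698 -4.437
vertex 0.808 -3.223 -3.703
vertex 0.282 -2.487 -3.692
endloop
endfacet
facet normal -0.238 0.284 -0.929
outer loop
vertex 1.484 -2.173 -4.465
vertex 0.749 -2.698 -4.437
vertex 0.7 -1.838 -4.162
endloop
endfacet
facet normal 0.748 0.540 -0.385
outer loop
vertex 1.998 -2.373 -3.748
vertex 1.484 -2.173 -4.465
vertex 1.472 -1.637 -3.737
endloop
endfacet

endsolid


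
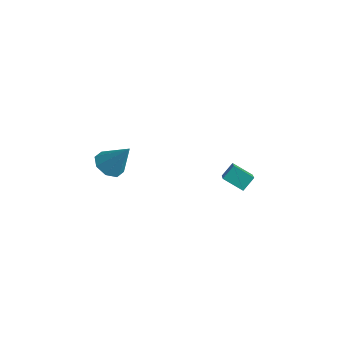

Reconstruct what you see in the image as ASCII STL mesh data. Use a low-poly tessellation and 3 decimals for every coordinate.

solid 
facet normal -0.835 -0.283 0.473
outer loop
vertex 3.398 2.553 -0.225
vertex 2.432 3.653 -1.272
vertex 3.281 1.858 -0.847
endloop
endfacet
facet normal 0.537 -0.611 0.582
outer loop
vertex 4.308 2.207 -1.428
vertex 3.398 2.553 -0.225
vertex 3.281 1.858 -0.847
endloop
endfacet
facet normal -0.835 -0.283 0.473
outer loop
vertex 3.281 1.858 -0.847
vertex 2.432 3.653 -1.272
vertex 2.315 2.959 -1.894
endloop
endfacet
facet normal -0.124 -0.739 -0.663
outer loop
vertex 2.315 2.959 -1.894
vertex 4.308 2.207 -1.428
vertex 3.281 1.858 -0.847
endloop
endfacet
facet normal 0.124 0.739 0.662
outer loop
vertex 3.398 2.553 -0.225
vertex 3.459 4.002 -1.853
vertex 2.432 3.653 -1.272
endloop
endfacet
facet normal 0.536 -0.612 0.582
outer loop
vertex 4.425 2.901 -0.806
vertex 3.398 2.553 -0.225
vertex 4.308 2.207 -1.428
endloop
endfacet
facet normal 0.124 0.739 0.662
outer loop
vertex 4.425 2.901 -0.806
vertex 3.459 4.002 -1.853
vertex 3.398 2.553 -0.225
endloop
endfacet
facet normal -0.537 0.612 -0.581
outer loop
vertex 2.432 3.653 -1.272
vertex 3.459 4.002 -1.853
vertex 2.315 2.959 -1.894
endloop
endfacet
facet normal -0.124 -0.739 -0.662
outer loop
vertex 3.342 3.307 -2.475
vertex 4.308 2.207 -1.428
vertex 2.315 2.959 -1.894
endloop
endfacet
facet normal -0.536 0.611 -0.582
outer loop
vertex 2.315 2.959 -1.894
vertex 3.459 4.002 -1.853
vertex 3.342 3.307 -2.475
endloop
endfacet
facet normal 0.835 0.283 -0.473
outer loop
vertex 3.342 3.307 -2.475
vertex 4.425 2.901 -0.806
vertex 4.308 2.207 -1.428
endloop
endfacet
facet normal 0.835 0.283 -0.473
outer loop
vertex 3.459 4.002 -1.853
vertex 4.425 2.901 -0.806
vertex 3.342 3.307 -2.475
endloop
endfacet
facet normal -0.537 -0.236 -0.810
outer loop
vertex -2.834 -0.123 -2.75
vertex -3.304 0.663 -2.668
vertex -2.535 0.408 -3.103
endloop
endfacet
facet normal 0.884 -0.464 0.050
outer loop
vertex -2.834 -0.123 -2.75
vertex -2.535 0.408 -3.103
vertex -2.276 1.117 -1.112
endloop
endfacet
facet normal -0.537 -0.236 -0.810
outer loop
vertex -2.535 0.408 -3.103
vertex -3.304 0.663 -2.668
vertex -2.686 1.088 -3.201
endloop
endfacet
facet normal 0.964 0.186 -0.192
outer loop
vertex -2.535 0.408 -3.103
vertex -2.686 1.088 -3.201
vertex -2.276 1.117 -1.112
endloop
endfacet
facet normal -0.536 -0.237 -0.810
outer loop
vertex -2.686 1.088 -3.201
vertex -3.304 0.663 -2.668
vertex -3.2 1.52 -2.987
endloop
endfacet
facet normal 0.606 0.785 -0.130
outer loop
vertex -2.686 1.088 -3.201
vertex -3.2 1.52 -2.987
vertex -2.276 1.117 -1.112
endloop
endfacet
facet normal -0.536 -0.237 -0.810
outer loop
vertex -3.2 1.52 -2.987
vertex -3.304 0.663 -2.668
vertex -3.775 1.45 -2.586
endloop
endfacet
facet normal 0.021 0.979 0.200
outer loop
vertex -3.2 1.52 -2.987
vertex -3.775 1.45 -2.586
vertex -2.276 1.117 -1.112
endloop
endfacet
facet normal -0.536 -0.236 -0.811
outer loop
vertex -3.775 1.45 -2.586
vertex -3.304 0.663 -2.668
vertex -4.074 0.919 -2.234
endloop
endfacet
facet normal -0.450 0.655 0.606
outer loop
vertex -3.775 1.45 -2.586
vertex -4.074 0.919 -2.234
vertex -2.276 1.117 -1.112
endloop
endfacet
facet normal -0.535 -0.235 -0.811
outer loop
vertex -4.074 0.919 -2.234
vertex -3.304 0.663 -2.668
vertex -3.923 0.238 -2.136
endloop
endfacet
facet normal -0.530 0.005 0.848
outer loop
vertex -4.074 0.919 -2.234
vertex -3.923 0.238 -2.136
vertex -2.276 1.117 -1.112
endloop
endfacet
facet normal -0.535 -0.236 -0.811
outer loop
vertex -3.923 0.238 -2.136
vertex -3.304 0.663 -2.668
vertex -3.409 -0.193 -2.35
endloop
endfacet
facet normal -0.171 -0.594 0.786
outer loop
vertex -3.923 0.238 -2.136
vertex -3.409 -0.193 -2.35
vertex -2.276 1.117 -1.112
endloop
endfacet
facet normal -0.535 -0.236 -0.811
outer loop
vertex -3.409 -0.193 -2.35
vertex -3.304 0.663 -2.668
vertex -2.834 -0.123 -2.75
endloop
endfacet
facet normal 0.413 -0.788 0.456
outer loop
vertex -3.409 -0.193 -2.35
vertex -2.834 -0.123 -2.75
vertex -2.276 1.117 -1.112
endloop
endfacet

endsolid


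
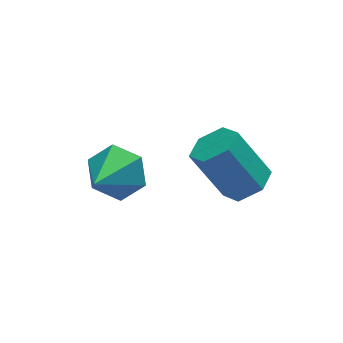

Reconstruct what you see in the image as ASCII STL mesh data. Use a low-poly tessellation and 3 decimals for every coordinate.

solid 
facet normal 0.560 0.639 -0.527
outer loop
vertex -1.845 -1.438 -0.46
vertex -2.412 -0.844 -0.342
vertex -1.792 -0.94 0.201
endloop
endfacet
facet normal 0.500 -0.711 0.495
outer loop
vertex -1.845 -1.438 -0.46
vertex -1.792 -0.94 0.201
vertex -3.248 -1.796 0.442
endloop
endfacet
facet normal 0.561 0.639 -0.527
outer loop
vertex -1.792 -0.94 0.201
vertex -2.412 -0.844 -0.342
vertex -2.359 -0.345 0.319
endloop
endfacet
facet normal 0.178 -0.026 0.984
outer loop
vertex -1.792 -0.94 0.201
vertex -2.359 -0.345 0.319
vertex -3.248 -1.796 0.442
endloop
endfacet
facet normal 0.560 0.639 -0.527
outer loop
vertex -2.359 -0.345 0.319
vertex -2.412 -0.844 -0.342
vertex -2.98 -0.249 -0.224
endloop
endfacet
facet normal -0.565 0.407 0.718
outer loop
vertex -2.359 -0.345 0.319
vertex -2.98 -0.249 -0.224
vertex -3.248 -1.796 0.442
endloop
endfacet
facet normal 0.561 0.640 -0.526
outer loop
vertex -2.98 -0.249 -0.224
vertex -2.412 -0.844 -0.342
vertex -3.032 -0.748 -0.886
endloop
endfacet
facet normal -0.987 0.154 -0.039
outer loop
vertex -2.98 -0.249 -0.224
vertex -3.032 -0.748 -0.886
vertex -3.248 -1.796 0.442
endloop
endfacet
facet normal 0.561 0.640 -0.526
outer loop
vertex -3.032 -0.748 -0.886
vertex -2.412 -0.844 -0.342
vertex -2.465 -1.342 -1.004
endloop
endfacet
facet normal -0.665 -0.530 -0.526
outer loop
vertex -3.032 -0.748 -0.886
vertex -2.465 -1.342 -1.004
vertex -3.248 -1.796 0.442
endloop
endfacet
facet normal 0.561 0.640 -0.526
outer loop
vertex -2.465 -1.342 -1.004
vertex -2.412 -0.844 -0.342
vertex -1.845 -1.438 -0.46
endloop
endfacet
facet normal 0.079 -0.963 -0.260
outer loop
vertex -2.465 -1.342 -1.004
vertex -1.845 -1.438 -0.46
vertex -3.248 -1.796 0.442
endloop
endfacet
facet normal 0.446 -0.312 -0.839
outer loop
vertex 0.803 -3.077 0.91
vertex 0.212 -3.027 0.577
vertex 0.634 -2.494 0.603
endloop
endfacet
facet normal 0.860 0.410 0.304
outer loop
vertex 0.803 -3.077 0.91
vertex 0.634 -2.494 0.603
vertex 0.099 -2.583 2.235
endloop
endfacet
facet normal 0.860 0.410 0.304
outer loop
vertex 0.099 -2.583 2.235
vertex 0.634 -2.494 0.603
vertex -0.07 -2.0 1.928
endloop
endfacet
facet normal -0.445 0.313 0.839
outer loop
vertex 0.099 -2.583 2.235
vertex -0.07 -2.0 1.928
vertex -0.492 -2.533 1.903
endloop
endfacet
facet normal 0.446 -0.313 -0.838
outer loop
vertex 0.634 -2.494 0.603
vertex 0.212 -3.027 0.577
vertex 0.043 -2.445 0.27
endloop
endfacet
facet normal 0.214 0.947 -0.240
outer loop
vertex 0.634 -2.494 0.603
vertex 0.043 -2.445 0.27
vertex -0.07 -2.0 1.928
endloop
endfacet
facet normal 0.215 0.947 -0.239
outer loop
vertex -0.07 -2.0 1.928
vertex 0.043 -2.445 0.27
vertex -0.661 -1.95 1.595
endloop
endfacet
facet normal -0.446 0.314 0.838
outer loop
vertex -0.07 -2.0 1.928
vertex -0.661 -1.95 1.595
vertex -0.492 -2.533 1.903
endloop
endfacet
facet normal 0.445 -0.313 -0.839
outer loop
vertex 0.043 -2.445 0.27
vertex 0.212 -3.027 0.577
vertex -0.379 -2.977 0.245
endloop
endfacet
facet normal -0.645 0.537 -0.543
outer loop
vertex 0.043 -2.445 0.27
vertex -0.379 -2.977 0.245
vertex -0.661 -1.95 1.595
endloop
endfacet
facet normal -0.646 0.537 -0.543
outer loop
vertex -0.661 -1.95 1.595
vertex -0.379 -2.977 0.245
vertex -1.083 -2.483 1.57
endloop
endfacet
facet normal -0.446 0.314 0.838
outer loop
vertex -0.661 -1.95 1.595
vertex -1.083 -2.483 1.57
vertex -0.492 -2.533 1.903
endloop
endfacet
facet normal 0.445 -0.313 -0.839
outer loop
vertex -0.379 -2.977 0.245
vertex 0.212 -3.027 0.577
vertex -0.21 -3.56 0.552
endloop
endfacet
facet normal -0.860 -0.410 -0.304
outer loop
vertex -0.379 -2.977 0.245
vertex -0.21 -3.56 0.552
vertex -1.083 -2.483 1.57
endloop
endfacet
facet normal -0.860 -0.410 -0.304
outer loop
vertex -1.083 -2.483 1.57
vertex -0.21 -3.56 0.552
vertex -0.914 -3.066 1.877
endloop
endfacet
facet normal -0.446 0.312 0.839
outer loop
vertex -1.083 -2.483 1.57
vertex -0.914 -3.066 1.877
vertex -0.492 -2.533 1.903
endloop
endfacet
facet normal 0.446 -0.314 -0.838
outer loop
vertex -0.21 -3.56 0.552
vertex 0.212 -3.027 0.577
vertex 0.381 -3.61 0.885
endloop
endfacet
facet normal -0.215 -0.947 0.239
outer loop
vertex -0.21 -3.56 0.552
vertex 0.381 -3.61 0.885
vertex -0.914 -3.066 1.877
endloop
endfacet
facet normal -0.214 -0.947 0.240
outer loop
vertex -0.914 -3.066 1.877
vertex 0.381 -3.61 0.885
vertex -0.323 -3.115 2.21
endloop
endfacet
facet normal -0.446 0.313 0.838
outer loop
vertex -0.914 -3.066 1.877
vertex -0.323 -3.115 2.21
vertex -0.492 -2.533 1.903
endloop
endfacet
facet normal 0.446 -0.314 -0.838
outer loop
vertex 0.381 -3.61 0.885
vertex 0.212 -3.027 0.577
vertex 0.803 -3.077 0.91
endloop
endfacet
facet normal 0.646 -0.537 0.543
outer loop
vertex 0.381 -3.61 0.885
vertex 0.803 -3.077 0.91
vertex -0.323 -3.115 2.21
endloop
endfacet
facet normal 0.645 -0.537 0.543
outer loop
vertex -0.323 -3.115 2.21
vertex 0.803 -3.077 0.91
vertex 0.099 -2.583 2.235
endloop
endfacet
facet normal -0.445 0.313 0.839
outer loop
vertex -0.323 -3.115 2.21
vertex 0.099 -2.583 2.235
vertex -0.492 -2.533 1.903
endloop
endfacet

endsolid


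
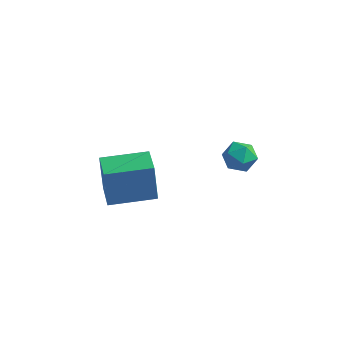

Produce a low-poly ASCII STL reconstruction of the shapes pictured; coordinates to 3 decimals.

solid 
facet normal -0.290 -0.060 0.955
outer loop
vertex 0.536 2.927 1.382
vertex 0.652 2.051 1.362
vertex 1.319 2.58 1.598
endloop
endfacet
facet normal 0.024 0.566 0.824
outer loop
vertex 0.536 2.927 1.382
vertex 1.319 2.58 1.598
vertex 1.281 3.308 1.099
endloop
endfacet
facet normal -0.341 0.891 0.301
outer loop
vertex 0.536 2.927 1.382
vertex 1.281 3.308 1.099
vertex 0.591 3.228 0.553
endloop
endfacet
facet normal -0.879 0.464 0.110
outer loop
vertex 0.536 2.927 1.382
vertex 0.591 3.228 0.553
vertex 0.202 2.452 0.716
endloop
endfacet
facet normal -0.849 -0.124 0.514
outer loop
vertex 0.536 2.927 1.382
vertex 0.202 2.452 0.716
vertex 0.652 2.051 1.362
endloop
endfacet
facet normal 0.683 0.437 0.586
outer loop
vertex 1.281 3.308 1.099
vertex 1.319 2.58 1.598
vertex 1.858 2.668 0.904
endloop
endfacet
facet normal 0.176 -0.577 0.797
outer loop
vertex 1.319 2.58 1.598
vertex 0.652 2.051 1.362
vertex 1.469 1.892 1.067
endloop
endfacet
facet normal -0.727 -0.681 0.084
outer loop
vertex 0.652 2.051 1.362
vertex 0.202 2.452 0.716
vertex 0.779 1.812 0.521
endloop
endfacet
facet normal -0.777 0.270 -0.569
outer loop
vertex 0.202 2.452 0.716
vertex 0.591 3.228 0.553
vertex 0.741 2.54 0.022
endloop
endfacet
facet normal 0.094 0.961 -0.259
outer loop
vertex 0.591 3.228 0.553
vertex 1.281 3.308 1.099
vertex 1.408 3.069 0.258
endloop
endfacet
facet normal 0.879 -0.464 -0.110
outer loop
vertex 1.524 2.193 0.238
vertex 1.858 2.668 0.904
vertex 1.469 1.892 1.067
endloop
endfacet
facet normal 0.341 -0.891 -0.301
outer loop
vertex 1.524 2.193 0.238
vertex 1.469 1.892 1.067
vertex 0.779 1.812 0.521
endloop
endfacet
facet normal -0.024 -0.566 -0.824
outer loop
vertex 1.524 2.193 0.238
vertex 0.779 1.812 0.521
vertex 0.741 2.54 0.022
endloop
endfacet
facet normal 0.290 0.060 -0.955
outer loop
vertex 1.524 2.193 0.238
vertex 0.741 2.54 0.022
vertex 1.408 3.069 0.258
endloop
endfacet
facet normal 0.849 0.124 -0.514
outer loop
vertex 1.524 2.193 0.238
vertex 1.408 3.069 0.258
vertex 1.858 2.668 0.904
endloop
endfacet
facet normal 0.777 -0.270 0.569
outer loop
vertex 1.469 1.892 1.067
vertex 1.858 2.668 0.904
vertex 1.319 2.58 1.598
endloop
endfacet
facet normal -0.094 -0.961 0.259
outer loop
vertex 0.779 1.812 0.521
vertex 1.469 1.892 1.067
vertex 0.652 2.051 1.362
endloop
endfacet
facet normal -0.683 -0.437 -0.586
outer loop
vertex 0.741 2.54 0.022
vertex 0.779 1.812 0.521
vertex 0.202 2.452 0.716
endloop
endfacet
facet normal -0.176 0.577 -0.797
outer loop
vertex 1.408 3.069 0.258
vertex 0.741 2.54 0.022
vertex 0.591 3.228 0.553
endloop
endfacet
facet normal 0.727 0.681 -0.084
outer loop
vertex 1.858 2.668 0.904
vertex 1.408 3.069 0.258
vertex 1.281 3.308 1.099
endloop
endfacet
facet normal -0.822 -0.568 -0.047
outer loop
vertex -2.532 -3.743 3.716
vertex -3.379 -2.493 3.414
vertex -2.255 -3.994 1.905
endloop
endfacet
facet normal 0.550 -0.812 0.197
outer loop
vertex -0.481 -2.767 2.006
vertex -2.532 -3.743 3.716
vertex -2.255 -3.994 1.905
endloop
endfacet
facet normal -0.822 -0.568 -0.047
outer loop
vertex -2.255 -3.994 1.905
vertex -3.379 -2.493 3.414
vertex -3.102 -2.744 1.602
endloop
endfacet
facet normal 0.150 -0.136 -0.979
outer loop
vertex -3.102 -2.744 1.602
vertex -0.481 -2.767 2.006
vertex -2.255 -3.994 1.905
endloop
endfacet
facet normal -0.149 0.135 0.979
outer loop
vertex -2.532 -3.743 3.716
vertex -1.605 -1.266 3.515
vertex -3.379 -2.493 3.414
endloop
endfacet
facet normal 0.550 -0.812 0.197
outer loop
vertex -0.758 -2.516 3.818
vertex -2.532 -3.743 3.716
vertex -0.481 -2.767 2.006
endloop
endfacet
facet normal -0.150 0.136 0.979
outer loop
vertex -0.758 -2.516 3.818
vertex -1.605 -1.266 3.515
vertex -2.532 -3.743 3.716
endloop
endfacet
facet normal -0.550 0.812 -0.197
outer loop
vertex -3.379 -2.493 3.414
vertex -1.605 -1.266 3.515
vertex -3.102 -2.744 1.602
endloop
endfacet
facet normal 0.150 -0.135 -0.979
outer loop
vertex -1.328 -1.517 1.704
vertex -0.481 -2.767 2.006
vertex -3.102 -2.744 1.602
endloop
endfacet
facet normal -0.550 0.812 -0.197
outer loop
vertex -3.102 -2.744 1.602
vertex -1.605 -1.266 3.515
vertex -1.328 -1.517 1.704
endloop
endfacet
facet normal 0.822 0.568 0.047
outer loop
vertex -1.328 -1.517 1.704
vertex -0.758 -2.516 3.818
vertex -0.481 -2.767 2.006
endloop
endfacet
facet normal 0.822 0.568 0.047
outer loop
vertex -1.605 -1.266 3.515
vertex -0.758 -2.516 3.818
vertex -1.328 -1.517 1.704
endloop
endfacet

endsolid


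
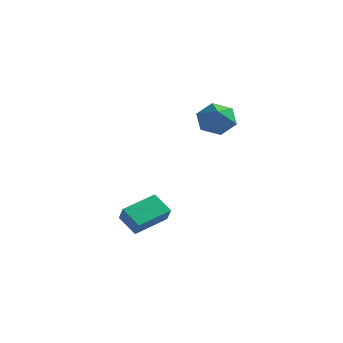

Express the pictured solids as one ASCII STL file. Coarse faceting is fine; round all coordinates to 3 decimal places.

solid 
facet normal -0.331 0.718 -0.612
outer loop
vertex 4.334 0.887 2.83
vertex 3.477 0.694 3.067
vertex 3.95 1.313 3.537
endloop
endfacet
facet normal 0.905 0.167 0.391
outer loop
vertex 4.334 0.887 2.83
vertex 3.95 1.313 3.537
vertex 4.043 -0.534 4.113
endloop
endfacet
facet normal -0.331 0.718 -0.612
outer loop
vertex 3.95 1.313 3.537
vertex 3.477 0.694 3.067
vertex 3.093 1.119 3.773
endloop
endfacet
facet normal 0.189 0.301 0.935
outer loop
vertex 3.95 1.313 3.537
vertex 3.093 1.119 3.773
vertex 4.043 -0.534 4.113
endloop
endfacet
facet normal -0.331 0.718 -0.612
outer loop
vertex 3.093 1.119 3.773
vertex 3.477 0.694 3.067
vertex 2.62 0.5 3.303
endloop
endfacet
facet normal -0.577 -0.167 0.800
outer loop
vertex 3.093 1.119 3.773
vertex 2.62 0.5 3.303
vertex 4.043 -0.534 4.113
endloop
endfacet
facet normal -0.331 0.718 -0.612
outer loop
vertex 2.62 0.5 3.303
vertex 3.477 0.694 3.067
vertex 3.004 0.075 2.596
endloop
endfacet
facet normal -0.628 -0.769 0.121
outer loop
vertex 2.62 0.5 3.303
vertex 3.004 0.075 2.596
vertex 4.043 -0.534 4.113
endloop
endfacet
facet normal -0.330 0.718 -0.612
outer loop
vertex 3.004 0.075 2.596
vertex 3.477 0.694 3.067
vertex 3.861 0.268 2.36
endloop
endfacet
facet normal 0.087 -0.902 -0.422
outer loop
vertex 3.004 0.075 2.596
vertex 3.861 0.268 2.36
vertex 4.043 -0.534 4.113
endloop
endfacet
facet normal -0.331 0.718 -0.612
outer loop
vertex 3.861 0.268 2.36
vertex 3.477 0.694 3.067
vertex 4.334 0.887 2.83
endloop
endfacet
facet normal 0.854 -0.434 -0.287
outer loop
vertex 3.861 0.268 2.36
vertex 4.334 0.887 2.83
vertex 4.043 -0.534 4.113
endloop
endfacet
facet normal -0.795 0.307 0.523
outer loop
vertex 0.447 -2.361 -1.652
vertex 1.273 -0.865 -1.276
vertex 0.077 -1.956 -2.452
endloop
endfacet
facet normal -0.472 -0.855 -0.215
outer loop
vertex 1.007 -2.315 -3.064
vertex 0.447 -2.361 -1.652
vertex 0.077 -1.956 -2.452
endloop
endfacet
facet normal -0.795 0.307 0.523
outer loop
vertex 0.077 -1.956 -2.452
vertex 1.273 -0.865 -1.276
vertex 0.903 -0.459 -2.076
endloop
endfacet
facet normal -0.381 0.418 -0.825
outer loop
vertex 0.903 -0.459 -2.076
vertex 1.007 -2.315 -3.064
vertex 0.077 -1.956 -2.452
endloop
endfacet
facet normal 0.381 -0.418 0.825
outer loop
vertex 0.447 -2.361 -1.652
vertex 2.203 -1.224 -1.888
vertex 1.273 -0.865 -1.276
endloop
endfacet
facet normal -0.472 -0.855 -0.215
outer loop
vertex 1.377 -2.721 -2.264
vertex 0.447 -2.361 -1.652
vertex 1.007 -2.315 -3.064
endloop
endfacet
facet normal 0.381 -0.418 0.825
outer loop
vertex 1.377 -2.721 -2.264
vertex 2.203 -1.224 -1.888
vertex 0.447 -2.361 -1.652
endloop
endfacet
facet normal 0.472 0.855 0.216
outer loop
vertex 1.273 -0.865 -1.276
vertex 2.203 -1.224 -1.888
vertex 0.903 -0.459 -2.076
endloop
endfacet
facet normal -0.381 0.418 -0.825
outer loop
vertex 1.833 -0.819 -2.688
vertex 1.007 -2.315 -3.064
vertex 0.903 -0.459 -2.076
endloop
endfacet
facet normal 0.472 0.855 0.214
outer loop
vertex 0.903 -0.459 -2.076
vertex 2.203 -1.224 -1.888
vertex 1.833 -0.819 -2.688
endloop
endfacet
facet normal 0.795 -0.307 -0.523
outer loop
vertex 1.833 -0.819 -2.688
vertex 1.377 -2.721 -2.264
vertex 1.007 -2.315 -3.064
endloop
endfacet
facet normal 0.795 -0.307 -0.523
outer loop
vertex 2.203 -1.224 -1.888
vertex 1.377 -2.721 -2.264
vertex 1.833 -0.819 -2.688
endloop
endfacet

endsolid


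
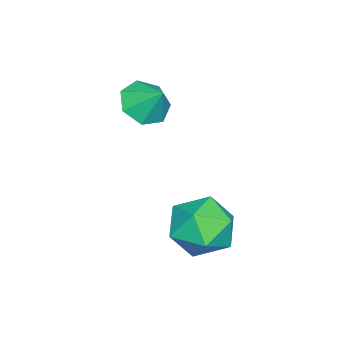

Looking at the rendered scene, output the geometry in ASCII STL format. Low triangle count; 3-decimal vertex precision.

solid 
facet normal -0.035 -0.352 0.935
outer loop
vertex 3.382 4.058 -2.639
vertex 3.88 3.054 -2.998
vertex 4.554 3.949 -2.636
endloop
endfacet
facet normal 0.031 0.359 0.933
outer loop
vertex 3.382 4.058 -2.639
vertex 4.554 3.949 -2.636
vertex 4.057 4.951 -3.005
endloop
endfacet
facet normal -0.522 0.630 0.575
outer loop
vertex 3.382 4.058 -2.639
vertex 4.057 4.951 -3.005
vertex 3.076 4.675 -3.594
endloop
endfacet
facet normal -0.931 0.088 0.355
outer loop
vertex 3.382 4.058 -2.639
vertex 3.076 4.675 -3.594
vertex 2.967 3.502 -3.59
endloop
endfacet
facet normal -0.630 -0.519 0.578
outer loop
vertex 3.382 4.058 -2.639
vertex 2.967 3.502 -3.59
vertex 3.88 3.054 -2.998
endloop
endfacet
facet normal 0.627 0.523 0.577
outer loop
vertex 4.057 4.951 -3.005
vertex 4.554 3.949 -2.636
vertex 4.973 4.498 -3.59
endloop
endfacet
facet normal 0.520 -0.626 0.581
outer loop
vertex 4.554 3.949 -2.636
vertex 3.88 3.054 -2.998
vertex 4.864 3.325 -3.586
endloop
endfacet
facet normal -0.442 -0.897 0.003
outer loop
vertex 3.88 3.054 -2.998
vertex 2.967 3.502 -3.59
vertex 3.883 3.049 -4.175
endloop
endfacet
facet normal -0.929 0.085 -0.359
outer loop
vertex 2.967 3.502 -3.59
vertex 3.076 4.675 -3.594
vertex 3.386 4.051 -4.544
endloop
endfacet
facet normal -0.268 0.963 -0.005
outer loop
vertex 3.076 4.675 -3.594
vertex 4.057 4.951 -3.005
vertex 4.06 4.946 -4.182
endloop
endfacet
facet normal 0.931 -0.088 -0.355
outer loop
vertex 4.558 3.942 -4.541
vertex 4.973 4.498 -3.59
vertex 4.864 3.325 -3.586
endloop
endfacet
facet normal 0.522 -0.630 -0.575
outer loop
vertex 4.558 3.942 -4.541
vertex 4.864 3.325 -3.586
vertex 3.883 3.049 -4.175
endloop
endfacet
facet normal -0.031 -0.359 -0.933
outer loop
vertex 4.558 3.942 -4.541
vertex 3.883 3.049 -4.175
vertex 3.386 4.051 -4.544
endloop
endfacet
facet normal 0.035 0.352 -0.935
outer loop
vertex 4.558 3.942 -4.541
vertex 3.386 4.051 -4.544
vertex 4.06 4.946 -4.182
endloop
endfacet
facet normal 0.630 0.519 -0.578
outer loop
vertex 4.558 3.942 -4.541
vertex 4.06 4.946 -4.182
vertex 4.973 4.498 -3.59
endloop
endfacet
facet normal 0.929 -0.085 0.359
outer loop
vertex 4.864 3.325 -3.586
vertex 4.973 4.498 -3.59
vertex 4.554 3.949 -2.636
endloop
endfacet
facet normal 0.268 -0.963 0.005
outer loop
vertex 3.883 3.049 -4.175
vertex 4.864 3.325 -3.586
vertex 3.88 3.054 -2.998
endloop
endfacet
facet normal -0.627 -0.523 -0.577
outer loop
vertex 3.386 4.051 -4.544
vertex 3.883 3.049 -4.175
vertex 2.967 3.502 -3.59
endloop
endfacet
facet normal -0.520 0.626 -0.581
outer loop
vertex 4.06 4.946 -4.182
vertex 3.386 4.051 -4.544
vertex 3.076 4.675 -3.594
endloop
endfacet
facet normal 0.442 0.897 -0.003
outer loop
vertex 4.973 4.498 -3.59
vertex 4.06 4.946 -4.182
vertex 4.057 4.951 -3.005
endloop
endfacet
facet normal -0.284 -0.634 -0.719
outer loop
vertex 2.297 1.436 -0.812
vertex 1.548 1.248 -0.35
vertex 1.681 1.889 -0.968
endloop
endfacet
facet normal 0.608 0.784 -0.126
outer loop
vertex 2.297 1.436 -0.812
vertex 1.681 1.889 -0.968
vertex 1.872 1.972 0.47
endloop
endfacet
facet normal -0.285 -0.634 -0.719
outer loop
vertex 1.681 1.889 -0.968
vertex 1.548 1.248 -0.35
vertex 0.964 1.86 -0.658
endloop
endfacet
facet normal -0.062 0.997 -0.049
outer loop
vertex 1.681 1.889 -0.968
vertex 0.964 1.86 -0.658
vertex 1.872 1.972 0.47
endloop
endfacet
facet normal -0.284 -0.634 -0.719
outer loop
vertex 0.964 1.86 -0.658
vertex 1.548 1.248 -0.35
vertex 0.687 1.37 -0.117
endloop
endfacet
facet normal -0.561 0.736 0.379
outer loop
vertex 0.964 1.86 -0.658
vertex 0.687 1.37 -0.117
vertex 1.872 1.972 0.47
endloop
endfacet
facet normal -0.284 -0.635 -0.718
outer loop
vertex 0.687 1.37 -0.117
vertex 1.548 1.248 -0.35
vertex 1.058 0.789 0.25
endloop
endfacet
facet normal -0.514 0.199 0.834
outer loop
vertex 0.687 1.37 -0.117
vertex 1.058 0.789 0.25
vertex 1.872 1.972 0.47
endloop
endfacet
facet normal -0.286 -0.634 -0.718
outer loop
vertex 1.058 0.789 0.25
vertex 1.548 1.248 -0.35
vertex 1.798 0.553 0.164
endloop
endfacet
facet normal 0.046 -0.213 0.976
outer loop
vertex 1.058 0.789 0.25
vertex 1.798 0.553 0.164
vertex 1.872 1.972 0.47
endloop
endfacet
facet normal -0.284 -0.634 -0.719
outer loop
vertex 1.798 0.553 0.164
vertex 1.548 1.248 -0.35
vertex 2.349 0.841 -0.308
endloop
endfacet
facet normal 0.694 -0.186 0.696
outer loop
vertex 1.798 0.553 0.164
vertex 2.349 0.841 -0.308
vertex 1.872 1.972 0.47
endloop
endfacet
facet normal -0.284 -0.634 -0.719
outer loop
vertex 2.349 0.841 -0.308
vertex 1.548 1.248 -0.35
vertex 2.297 1.436 -0.812
endloop
endfacet
facet normal 0.944 0.257 0.206
outer loop
vertex 2.349 0.841 -0.308
vertex 2.297 1.436 -0.812
vertex 1.872 1.972 0.47
endloop
endfacet

endsolid


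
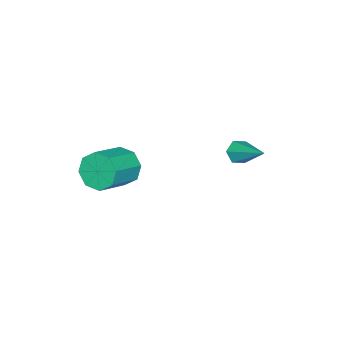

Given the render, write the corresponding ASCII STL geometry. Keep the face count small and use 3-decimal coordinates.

solid 
facet normal -0.913 0.095 -0.397
outer loop
vertex -1.273 -1.291 -2.45
vertex -1.565 -0.944 -1.696
vertex -1.21 -0.621 -2.434
endloop
endfacet
facet normal 0.398 -0.016 -0.917
outer loop
vertex -1.273 -1.291 -2.45
vertex -1.21 -0.621 -2.434
vertex 0.178 -1.443 -1.818
endloop
endfacet
facet normal 0.399 -0.014 -0.917
outer loop
vertex 0.178 -1.443 -1.818
vertex -1.21 -0.621 -2.434
vertex 0.241 -0.772 -1.801
endloop
endfacet
facet normal 0.912 -0.096 0.399
outer loop
vertex 0.178 -1.443 -1.818
vertex 0.241 -0.772 -1.801
vertex -0.115 -1.096 -1.064
endloop
endfacet
facet normal -0.913 0.096 -0.397
outer loop
vertex -1.21 -0.621 -2.434
vertex -1.565 -0.944 -1.696
vertex -1.355 -0.14 -1.985
endloop
endfacet
facet normal 0.347 0.694 -0.631
outer loop
vertex -1.21 -0.621 -2.434
vertex -1.355 -0.14 -1.985
vertex 0.241 -0.772 -1.801
endloop
endfacet
facet normal 0.348 0.695 -0.630
outer loop
vertex 0.241 -0.772 -1.801
vertex -1.355 -0.14 -1.985
vertex 0.095 -0.292 -1.352
endloop
endfacet
facet normal 0.912 -0.095 0.399
outer loop
vertex 0.241 -0.772 -1.801
vertex 0.095 -0.292 -1.352
vertex -0.115 -1.096 -1.064
endloop
endfacet
facet normal -0.912 0.095 -0.399
outer loop
vertex -1.355 -0.14 -1.985
vertex -1.565 -0.944 -1.696
vertex -1.624 -0.13 -1.367
endloop
endfacet
facet normal 0.094 0.995 0.025
outer loop
vertex -1.355 -0.14 -1.985
vertex -1.624 -0.13 -1.367
vertex 0.095 -0.292 -1.352
endloop
endfacet
facet normal 0.094 0.995 0.024
outer loop
vertex 0.095 -0.292 -1.352
vertex -1.624 -0.13 -1.367
vertex -0.173 -0.282 -0.734
endloop
endfacet
facet normal 0.913 -0.096 0.397
outer loop
vertex 0.095 -0.292 -1.352
vertex -0.173 -0.282 -0.734
vertex -0.115 -1.096 -1.064
endloop
endfacet
facet normal -0.912 0.095 -0.398
outer loop
vertex -1.624 -0.13 -1.367
vertex -1.565 -0.944 -1.696
vertex -1.858 -0.597 -0.942
endloop
endfacet
facet normal -0.216 0.714 0.666
outer loop
vertex -1.624 -0.13 -1.367
vertex -1.858 -0.597 -0.942
vertex -0.173 -0.282 -0.734
endloop
endfacet
facet normal -0.216 0.713 0.667
outer loop
vertex -0.173 -0.282 -0.734
vertex -1.858 -0.597 -0.942
vertex -0.407 -0.749 -0.31
endloop
endfacet
facet normal 0.912 -0.096 0.398
outer loop
vertex -0.173 -0.282 -0.734
vertex -0.407 -0.749 -0.31
vertex -0.115 -1.096 -1.064
endloop
endfacet
facet normal -0.912 0.096 -0.399
outer loop
vertex -1.858 -0.597 -0.942
vertex -1.565 -0.944 -1.696
vertex -1.921 -1.268 -0.959
endloop
endfacet
facet normal -0.398 0.014 0.917
outer loop
vertex -1.858 -0.597 -0.942
vertex -1.921 -1.268 -0.959
vertex -0.407 -0.749 -0.31
endloop
endfacet
facet normal -0.398 0.016 0.917
outer loop
vertex -0.407 -0.749 -0.31
vertex -1.921 -1.268 -0.959
vertex -0.47 -1.419 -0.326
endloop
endfacet
facet normal 0.913 -0.095 0.397
outer loop
vertex -0.407 -0.749 -0.31
vertex -0.47 -1.419 -0.326
vertex -0.115 -1.096 -1.064
endloop
endfacet
facet normal -0.912 0.095 -0.399
outer loop
vertex -1.921 -1.268 -0.959
vertex -1.565 -0.944 -1.696
vertex -1.775 -1.748 -1.408
endloop
endfacet
facet normal -0.347 -0.695 0.630
outer loop
vertex -1.921 -1.268 -0.959
vertex -1.775 -1.748 -1.408
vertex -0.47 -1.419 -0.326
endloop
endfacet
facet normal -0.348 -0.694 0.631
outer loop
vertex -0.47 -1.419 -0.326
vertex -1.775 -1.748 -1.408
vertex -0.325 -1.9 -0.775
endloop
endfacet
facet normal 0.913 -0.096 0.397
outer loop
vertex -0.47 -1.419 -0.326
vertex -0.325 -1.9 -0.775
vertex -0.115 -1.096 -1.064
endloop
endfacet
facet normal -0.913 0.096 -0.397
outer loop
vertex -1.775 -1.748 -1.408
vertex -1.565 -0.944 -1.696
vertex -1.507 -1.758 -2.026
endloop
endfacet
facet normal -0.094 -0.995 -0.025
outer loop
vertex -1.775 -1.748 -1.408
vertex -1.507 -1.758 -2.026
vertex -0.325 -1.9 -0.775
endloop
endfacet
facet normal -0.094 -0.995 -0.025
outer loop
vertex -0.325 -1.9 -0.775
vertex -1.507 -1.758 -2.026
vertex -0.056 -1.91 -1.393
endloop
endfacet
facet normal 0.912 -0.095 0.399
outer loop
vertex -0.325 -1.9 -0.775
vertex -0.056 -1.91 -1.393
vertex -0.115 -1.096 -1.064
endloop
endfacet
facet normal -0.912 0.096 -0.398
outer loop
vertex -1.507 -1.758 -2.026
vertex -1.565 -0.944 -1.696
vertex -1.273 -1.291 -2.45
endloop
endfacet
facet normal 0.216 -0.713 -0.667
outer loop
vertex -1.507 -1.758 -2.026
vertex -1.273 -1.291 -2.45
vertex -0.056 -1.91 -1.393
endloop
endfacet
facet normal 0.215 -0.714 -0.666
outer loop
vertex -0.056 -1.91 -1.393
vertex -1.273 -1.291 -2.45
vertex 0.178 -1.443 -1.818
endloop
endfacet
facet normal 0.912 -0.095 0.398
outer loop
vertex -0.056 -1.91 -1.393
vertex 0.178 -1.443 -1.818
vertex -0.115 -1.096 -1.064
endloop
endfacet
facet normal -0.330 -0.785 -0.524
outer loop
vertex -3.145 2.931 -0.896
vertex -3.627 2.944 -0.612
vertex -3.573 3.238 -1.086
endloop
endfacet
facet normal 0.621 0.483 -0.617
outer loop
vertex -3.145 2.931 -0.896
vertex -3.573 3.238 -1.086
vertex -3.033 4.356 0.332
endloop
endfacet
facet normal -0.330 -0.785 -0.524
outer loop
vertex -3.573 3.238 -1.086
vertex -3.627 2.944 -0.612
vertex -4.055 3.251 -0.802
endloop
endfacet
facet normal -0.287 0.802 -0.523
outer loop
vertex -3.573 3.238 -1.086
vertex -4.055 3.251 -0.802
vertex -3.033 4.356 0.332
endloop
endfacet
facet normal -0.330 -0.785 -0.525
outer loop
vertex -4.055 3.251 -0.802
vertex -3.627 2.944 -0.612
vertex -4.11 2.957 -0.328
endloop
endfacet
facet normal -0.821 0.523 0.229
outer loop
vertex -4.055 3.251 -0.802
vertex -4.11 2.957 -0.328
vertex -3.033 4.356 0.332
endloop
endfacet
facet normal -0.330 -0.784 -0.525
outer loop
vertex -4.11 2.957 -0.328
vertex -3.627 2.944 -0.612
vertex -3.681 2.65 -0.139
endloop
endfacet
facet normal -0.447 -0.076 0.891
outer loop
vertex -4.11 2.957 -0.328
vertex -3.681 2.65 -0.139
vertex -3.033 4.356 0.332
endloop
endfacet
facet normal -0.331 -0.784 -0.525
outer loop
vertex -3.681 2.65 -0.139
vertex -3.627 2.944 -0.612
vertex -3.199 2.637 -0.423
endloop
endfacet
facet normal 0.459 -0.394 0.796
outer loop
vertex -3.681 2.65 -0.139
vertex -3.199 2.637 -0.423
vertex -3.033 4.356 0.332
endloop
endfacet
facet normal -0.331 -0.784 -0.525
outer loop
vertex -3.199 2.637 -0.423
vertex -3.627 2.944 -0.612
vertex -3.145 2.931 -0.896
endloop
endfacet
facet normal 0.993 -0.114 0.042
outer loop
vertex -3.199 2.637 -0.423
vertex -3.145 2.931 -0.896
vertex -3.033 4.356 0.332
endloop
endfacet

endsolid


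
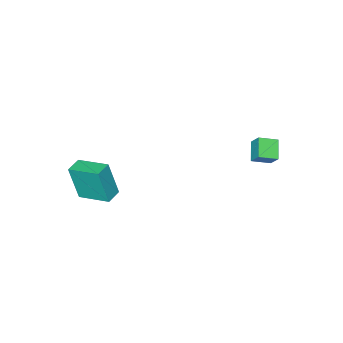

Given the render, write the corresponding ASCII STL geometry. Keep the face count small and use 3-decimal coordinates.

solid 
facet normal -0.796 0.524 -0.303
outer loop
vertex -4.339 3.136 1.019
vertex -3.633 3.848 0.398
vertex -4.43 2.548 0.241
endloop
endfacet
facet normal -0.599 -0.604 0.526
outer loop
vertex -3.587 1.992 0.562
vertex -4.339 3.136 1.019
vertex -4.43 2.548 0.241
endloop
endfacet
facet normal -0.796 0.524 -0.303
outer loop
vertex -4.43 2.548 0.241
vertex -3.633 3.848 0.398
vertex -3.724 3.26 -0.38
endloop
endfacet
facet normal -0.093 -0.600 -0.794
outer loop
vertex -3.724 3.26 -0.38
vertex -3.587 1.992 0.562
vertex -4.43 2.548 0.241
endloop
endfacet
facet normal 0.093 0.600 0.794
outer loop
vertex -4.339 3.136 1.019
vertex -2.79 3.292 0.719
vertex -3.633 3.848 0.398
endloop
endfacet
facet normal -0.599 -0.604 0.526
outer loop
vertex -3.496 2.58 1.34
vertex -4.339 3.136 1.019
vertex -3.587 1.992 0.562
endloop
endfacet
facet normal 0.093 0.600 0.794
outer loop
vertex -3.496 2.58 1.34
vertex -2.79 3.292 0.719
vertex -4.339 3.136 1.019
endloop
endfacet
facet normal 0.599 0.604 -0.526
outer loop
vertex -3.633 3.848 0.398
vertex -2.79 3.292 0.719
vertex -3.724 3.26 -0.38
endloop
endfacet
facet normal -0.093 -0.600 -0.794
outer loop
vertex -2.881 2.704 -0.059
vertex -3.587 1.992 0.562
vertex -3.724 3.26 -0.38
endloop
endfacet
facet normal 0.599 0.604 -0.526
outer loop
vertex -3.724 3.26 -0.38
vertex -2.79 3.292 0.719
vertex -2.881 2.704 -0.059
endloop
endfacet
facet normal 0.796 -0.524 0.303
outer loop
vertex -2.881 2.704 -0.059
vertex -3.496 2.58 1.34
vertex -3.587 1.992 0.562
endloop
endfacet
facet normal 0.796 -0.524 0.303
outer loop
vertex -2.79 3.292 0.719
vertex -3.496 2.58 1.34
vertex -2.881 2.704 -0.059
endloop
endfacet
facet normal -0.956 -0.291 0.035
outer loop
vertex 2.179 -4.534 -1.68
vertex 1.669 -2.8 -1.2
vertex 1.952 -4.033 -3.728
endloop
endfacet
facet normal 0.272 -0.927 -0.257
outer loop
vertex 2.851 -3.76 -3.76
vertex 2.179 -4.534 -1.68
vertex 1.952 -4.033 -3.728
endloop
endfacet
facet normal -0.956 -0.291 0.035
outer loop
vertex 1.952 -4.033 -3.728
vertex 1.669 -2.8 -1.2
vertex 1.442 -2.299 -3.247
endloop
endfacet
facet normal -0.106 0.237 -0.966
outer loop
vertex 1.442 -2.299 -3.247
vertex 2.851 -3.76 -3.76
vertex 1.952 -4.033 -3.728
endloop
endfacet
facet normal 0.106 -0.236 0.966
outer loop
vertex 2.179 -4.534 -1.68
vertex 2.568 -2.527 -1.232
vertex 1.669 -2.8 -1.2
endloop
endfacet
facet normal 0.272 -0.927 -0.257
outer loop
vertex 3.078 -4.261 -1.713
vertex 2.179 -4.534 -1.68
vertex 2.851 -3.76 -3.76
endloop
endfacet
facet normal 0.107 -0.236 0.966
outer loop
vertex 3.078 -4.261 -1.713
vertex 2.568 -2.527 -1.232
vertex 2.179 -4.534 -1.68
endloop
endfacet
facet normal -0.272 0.927 0.257
outer loop
vertex 1.669 -2.8 -1.2
vertex 2.568 -2.527 -1.232
vertex 1.442 -2.299 -3.247
endloop
endfacet
facet normal -0.107 0.236 -0.966
outer loop
vertex 2.341 -2.026 -3.28
vertex 2.851 -3.76 -3.76
vertex 1.442 -2.299 -3.247
endloop
endfacet
facet normal -0.272 0.927 0.257
outer loop
vertex 1.442 -2.299 -3.247
vertex 2.568 -2.527 -1.232
vertex 2.341 -2.026 -3.28
endloop
endfacet
facet normal 0.956 0.291 -0.035
outer loop
vertex 2.341 -2.026 -3.28
vertex 3.078 -4.261 -1.713
vertex 2.851 -3.76 -3.76
endloop
endfacet
facet normal 0.956 0.291 -0.035
outer loop
vertex 2.568 -2.527 -1.232
vertex 3.078 -4.261 -1.713
vertex 2.341 -2.026 -3.28
endloop
endfacet

endsolid
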